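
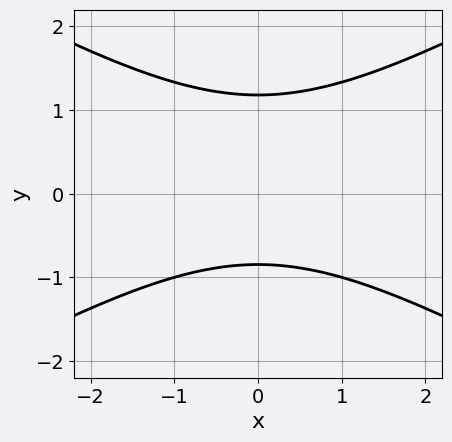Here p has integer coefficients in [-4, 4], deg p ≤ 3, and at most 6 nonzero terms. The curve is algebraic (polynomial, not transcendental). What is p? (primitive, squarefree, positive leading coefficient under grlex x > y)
x^2 - 3*y^2 + y + 3

(a) Degree: no degree-1 curve has this shape, so deg p = 2.
(b) Symmetries: mirror symmetry x ↦ −x ⇒ only even powers of x.
(c) From the axis intercepts and sections: no x-intercept at any integer in the box.
(d) Assembling these constraints gives the stated polynomial.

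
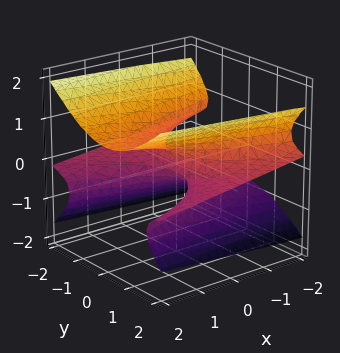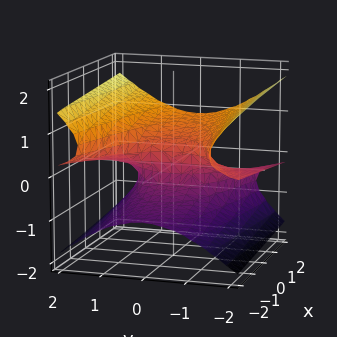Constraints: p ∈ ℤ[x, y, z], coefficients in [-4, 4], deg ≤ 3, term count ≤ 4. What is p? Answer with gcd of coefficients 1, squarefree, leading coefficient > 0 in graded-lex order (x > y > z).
2*y^2*z - 3*z^3 + x

(a) The degree is 3 — a generic line meets the surface in up to 3 points.
(b) From the axis intercepts and sections: it meets the x-axis at x = 0 (among the integer gridlines); every point of the y-axis in the box is on the surface; it meets the z-axis at z = 0 (among the integer gridlines).
(c) Fitting integer coefficients to these (and the overall shape) gives p.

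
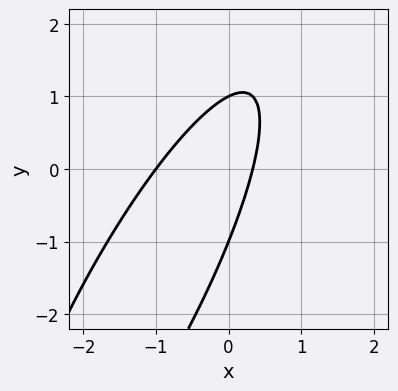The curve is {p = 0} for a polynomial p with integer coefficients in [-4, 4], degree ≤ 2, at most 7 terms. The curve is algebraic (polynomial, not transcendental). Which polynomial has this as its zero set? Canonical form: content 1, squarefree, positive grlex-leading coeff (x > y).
3*x^2 - 3*x*y + y^2 + 2*x - 1

(a) The degree is 2 — the shape is more complex than any degree-1 curve.
(b) From the axis intercepts and sections: among the integer gridlines, it crosses the y-axis at y ∈ {-1, 1}; one x-axis crossing is at x = -1.
(c) These observations pin down the coefficients.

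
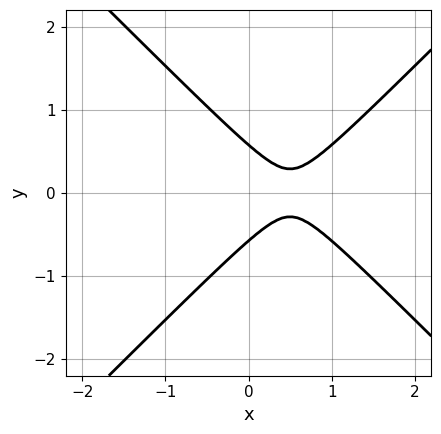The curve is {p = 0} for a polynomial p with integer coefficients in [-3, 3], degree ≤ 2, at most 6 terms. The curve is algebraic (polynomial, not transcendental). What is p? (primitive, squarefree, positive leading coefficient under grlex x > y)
3*x^2 - 3*y^2 - 3*x + 1

Degree: a generic line meets the curve in up to 2 points, so deg p = 2.
Symmetries: the y ↦ −y reflection is a symmetry, so y appears only in even powers.
From the visible intercepts: no x-intercept at any integer in the box.
Together with the visible shape, these determine p as stated.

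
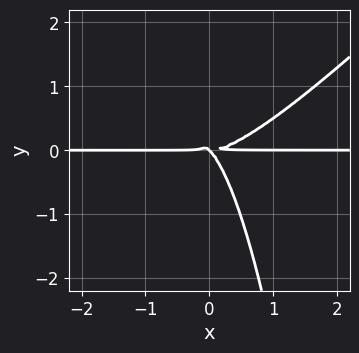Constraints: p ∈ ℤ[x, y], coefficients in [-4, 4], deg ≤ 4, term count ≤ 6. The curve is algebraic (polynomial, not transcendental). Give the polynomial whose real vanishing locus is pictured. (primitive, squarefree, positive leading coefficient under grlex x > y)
3*x^3*y - 3*x^2*y^2 - 2*x*y^2 - 2*y^3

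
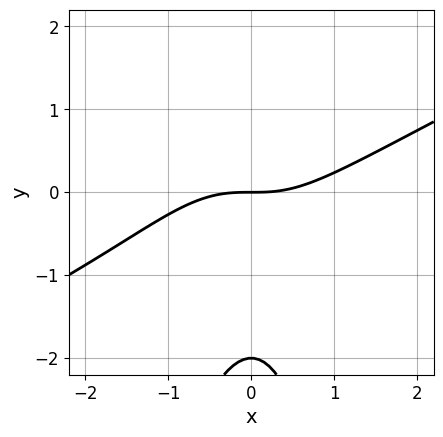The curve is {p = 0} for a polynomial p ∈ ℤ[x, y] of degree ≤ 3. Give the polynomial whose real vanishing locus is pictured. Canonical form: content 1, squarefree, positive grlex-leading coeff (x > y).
The degree is 3 — the shape is more complex than any degree-2 curve.
Observable constraints: it crosses the x-axis at the gridline x = 0; the y-axis gridline crossings are at y ∈ {-2, 0}.
Together with the visible shape, these determine p as stated.

x^3 - 2*x^2*y - y^2 - 2*y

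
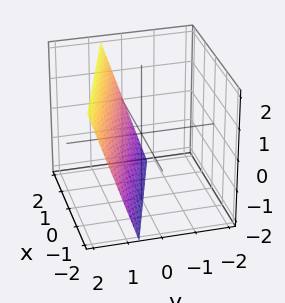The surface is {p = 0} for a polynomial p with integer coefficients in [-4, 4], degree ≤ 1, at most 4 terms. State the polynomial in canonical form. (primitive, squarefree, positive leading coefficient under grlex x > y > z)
x + 3*y - z - 2

First, degree: the surface is flat (a plane), so deg p = 1.
Next, observable constraints: it crosses the x-axis at the gridline x = 2; it meets the z-axis at z = -2 (among the integer gridlines).
Finally, solving for integer coefficients yields p as stated.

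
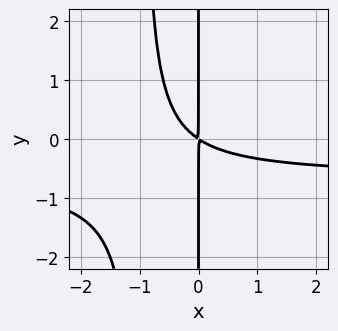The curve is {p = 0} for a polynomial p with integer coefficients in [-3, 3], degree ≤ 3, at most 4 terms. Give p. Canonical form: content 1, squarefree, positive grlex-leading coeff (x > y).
(a) The degree is 3 — the shape is more complex than any degree-2 curve.
(b) Reading off the gridlines: every point of the y-axis in the box is on the curve.
(c) These observations pin down the coefficients.

3*x^2*y + 2*x^2 + 3*x*y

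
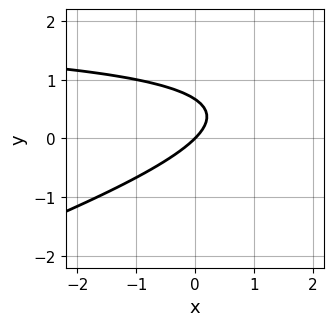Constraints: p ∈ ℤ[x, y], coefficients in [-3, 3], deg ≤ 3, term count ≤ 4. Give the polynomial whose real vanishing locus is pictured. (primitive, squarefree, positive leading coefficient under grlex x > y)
x*y - 3*y^2 - 2*x + 2*y

1. deg p = 2. A generic line meets the curve in up to 2 points.
2. Reading off the gridlines: one y-axis crossing is at y = 0; it crosses the x-axis at the gridline x = 0.
3. Matching integer coefficients to the picture gives p.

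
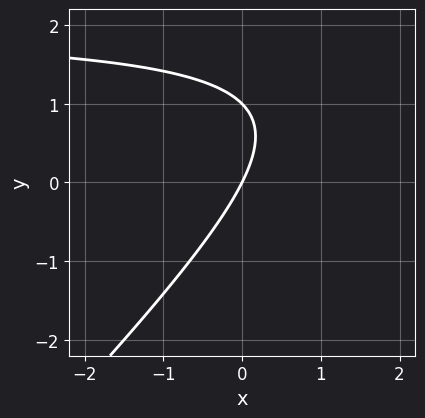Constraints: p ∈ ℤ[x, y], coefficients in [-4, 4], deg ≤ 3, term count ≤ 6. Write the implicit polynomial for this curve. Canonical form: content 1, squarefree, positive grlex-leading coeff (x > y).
x*y - y^2 - 2*x + y

First, degree: the shape is more complex than any degree-1 curve, so deg p = 2.
Next, from the visible intercepts: it crosses the x-axis at the gridline x = 0; the y-axis gridline crossings are at y ∈ {0, 1}.
Finally, these observations pin down the coefficients.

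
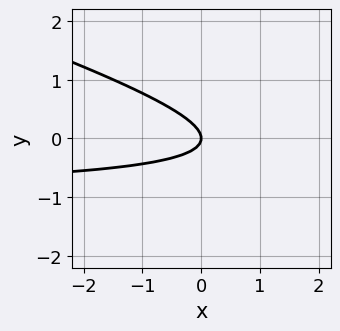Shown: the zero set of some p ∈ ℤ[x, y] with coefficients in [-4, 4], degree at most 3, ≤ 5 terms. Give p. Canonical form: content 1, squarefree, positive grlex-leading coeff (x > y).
First, the degree is 2 — the shape is more complex than any degree-1 curve.
Then, from the axis intercepts and sections: it meets the x-axis at x = 0 (among the integer gridlines); it meets the y-axis at y = 0 (among the integer gridlines).
Finally, putting this together gives p.

x*y + 3*y^2 + x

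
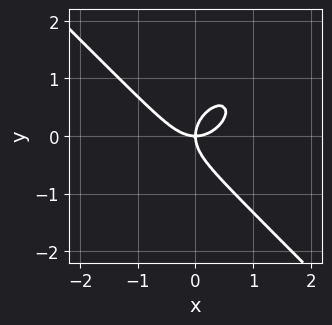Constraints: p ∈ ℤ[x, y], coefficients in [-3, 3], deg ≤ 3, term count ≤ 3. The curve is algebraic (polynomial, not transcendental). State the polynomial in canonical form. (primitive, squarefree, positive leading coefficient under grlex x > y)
x^3 + y^3 - x*y

1. The degree is 3 — no degree-2 curve has this shape.
2. Observable constraints: it crosses the y-axis at the gridline y = 0; it crosses the x-axis at the gridline x = 0.
3. Fitting integer coefficients to these (and the overall shape) gives p.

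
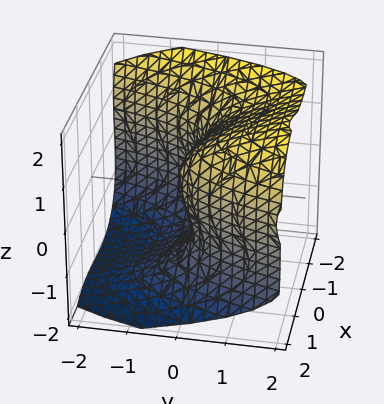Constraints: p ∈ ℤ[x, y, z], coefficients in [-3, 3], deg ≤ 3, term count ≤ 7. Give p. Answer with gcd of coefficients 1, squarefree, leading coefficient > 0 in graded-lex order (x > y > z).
Degree: no degree-2 surface has this shape, so deg p = 3.
Against the integer gridlines: the x-axis gridline crossings are at x ∈ {-1, 0, 1}; it crosses the y-axis at the gridline y = 0; among the integer gridlines, it crosses the z-axis at z ∈ {-1, 0, 1}.
Together with the visible shape, these determine p as stated.

x^3 + z^3 - x - 3*y - z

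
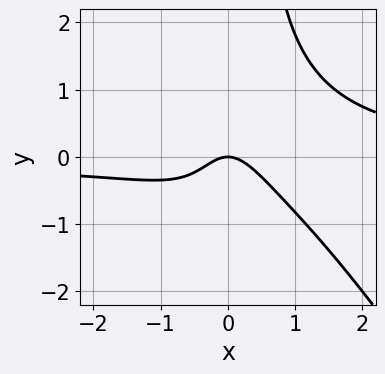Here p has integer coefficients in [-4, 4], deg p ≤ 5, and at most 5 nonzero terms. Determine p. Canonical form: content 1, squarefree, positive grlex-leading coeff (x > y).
First, degree: no degree-3 curve has this shape, so deg p = 4.
Then, reading off the gridlines: it crosses the y-axis at the gridline y = 0; one x-axis crossing is at x = 0.
Finally, the integer polynomial consistent with all of this is the stated p.

3*x^3*y + 2*x^2*y^2 - 3*x^2*y - 3*x^2 - 2*y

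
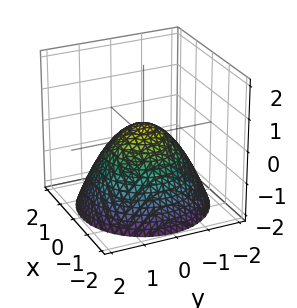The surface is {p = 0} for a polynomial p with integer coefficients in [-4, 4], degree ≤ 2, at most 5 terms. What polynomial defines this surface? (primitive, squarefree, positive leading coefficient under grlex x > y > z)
2*x^2 + 2*y^2 + 3*z - 1

Degree: no degree-1 surface has this shape, so deg p = 2.
Symmetries: every cross-section ⟂ z is a circle, so x, y appear only via x² + y².
Against the integer gridlines: a circular section at z = -2 has radius between 1 and 2.
Putting this together gives p.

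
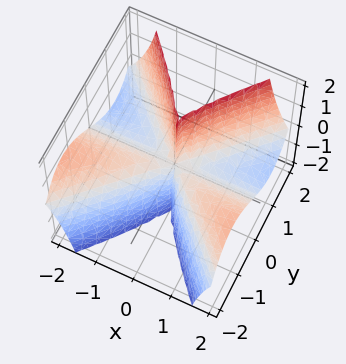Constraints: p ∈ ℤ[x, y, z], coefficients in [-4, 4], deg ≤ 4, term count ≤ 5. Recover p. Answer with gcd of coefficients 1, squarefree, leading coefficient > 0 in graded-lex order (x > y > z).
(a) deg p = 3. The shape is more complex than any degree-2 surface.
(b) Against the integer gridlines: every point of the z-axis in the box is on the surface; it meets the y-axis at y = 0 (among the integer gridlines); the visible x-axis segment lies entirely on the surface.
(c) Together with the visible shape, these determine p as stated.

x^2*y + x^2*z - y^3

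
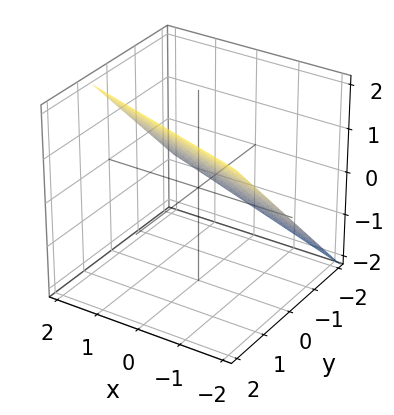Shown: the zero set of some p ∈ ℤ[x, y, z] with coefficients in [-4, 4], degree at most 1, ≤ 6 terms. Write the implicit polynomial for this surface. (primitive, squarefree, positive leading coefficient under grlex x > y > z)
(a) Degree: every cross-section is a straight line — this is a plane, so deg p = 1.
(b) From the visible intercepts: it crosses the x-axis at the gridline x = -2.
(c) Solving for integer coefficients yields p as stated.

x + 3*y - 3*z + 2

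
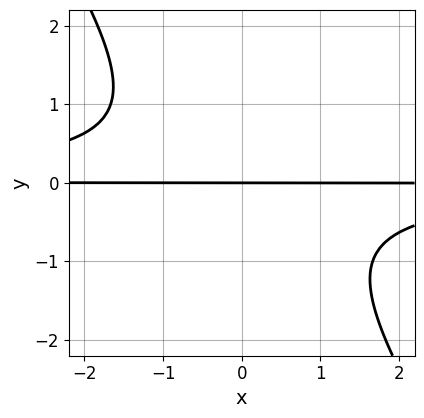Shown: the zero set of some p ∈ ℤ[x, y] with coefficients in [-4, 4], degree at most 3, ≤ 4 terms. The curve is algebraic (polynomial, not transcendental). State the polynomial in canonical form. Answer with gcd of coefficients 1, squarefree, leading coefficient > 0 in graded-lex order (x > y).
3*x*y^2 + 2*y^3 + 3*y

(a) The degree is 3 — a generic line meets the curve in up to 3 points.
(b) Reading off the gridlines: it meets the y-axis at y = 0 (among the integer gridlines); every point of the x-axis in the box is on the curve.
(c) The integer polynomial consistent with all of this is the stated p.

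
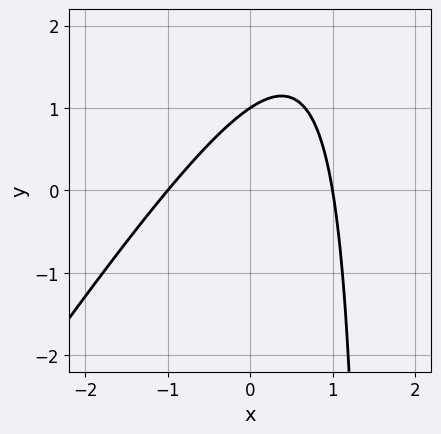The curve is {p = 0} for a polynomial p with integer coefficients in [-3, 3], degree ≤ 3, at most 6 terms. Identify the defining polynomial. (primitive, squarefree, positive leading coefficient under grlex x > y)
First, the degree is 2 — a generic line meets the curve in up to 2 points.
Next, observable constraints: one y-axis crossing is at y = 1; among the integer gridlines, it crosses the x-axis at x ∈ {-1, 1}.
Finally, assembling these constraints gives the stated polynomial.

3*x^2 - 2*x*y + 3*y - 3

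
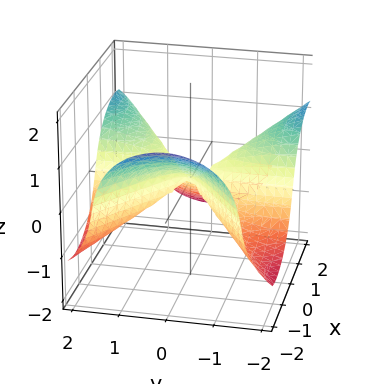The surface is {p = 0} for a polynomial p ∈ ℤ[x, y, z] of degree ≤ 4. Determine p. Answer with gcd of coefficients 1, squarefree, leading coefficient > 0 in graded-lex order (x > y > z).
First, degree: a generic line meets the surface in up to 3 points, so deg p = 3.
Then, from the axis intercepts and sections: it crosses the z-axis at the gridline z = 0; one x-axis crossing is at x = 0.
Finally, matching integer coefficients to the picture gives p.

x^3 - 2*x*y^2 + y^2*z + 3*z^3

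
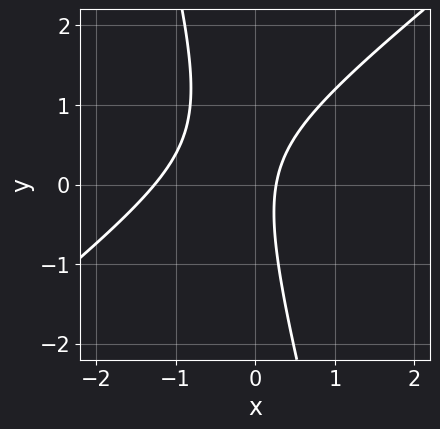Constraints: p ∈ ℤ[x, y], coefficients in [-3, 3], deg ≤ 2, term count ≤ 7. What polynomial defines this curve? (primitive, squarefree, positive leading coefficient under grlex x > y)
1. Degree: the shape is more complex than any degree-1 curve, so deg p = 2.
2. Observable constraints: the curve avoids every integer y-axis point in the box.
3. Putting this together gives p.

3*x^2 - 3*x*y - y^2 + 3*x - 1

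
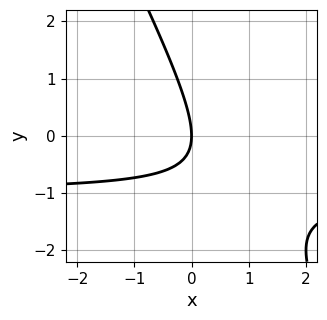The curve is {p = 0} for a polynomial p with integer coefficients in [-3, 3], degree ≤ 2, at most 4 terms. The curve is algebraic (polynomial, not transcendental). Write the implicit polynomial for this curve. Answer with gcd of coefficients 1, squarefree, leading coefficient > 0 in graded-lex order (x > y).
First, deg p = 2. The shape is more complex than any degree-1 curve.
Next, observable constraints: it meets the x-axis at x = 0 (among the integer gridlines); it meets the y-axis at y = 0 (among the integer gridlines).
Finally, assembling these constraints gives the stated polynomial.

2*x*y + y^2 + 2*x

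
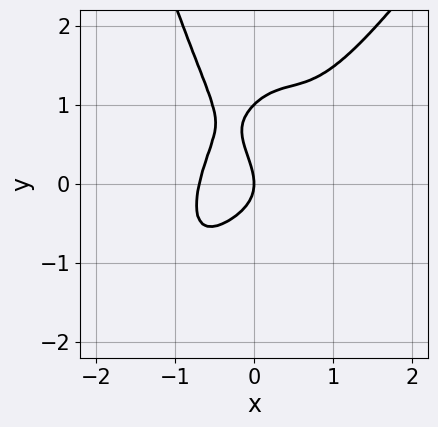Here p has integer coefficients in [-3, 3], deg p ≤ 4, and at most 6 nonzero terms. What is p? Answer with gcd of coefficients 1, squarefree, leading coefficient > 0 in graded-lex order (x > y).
First, deg p = 4.
Next, from the visible intercepts: it crosses the x-axis at the gridline x = 0; among the integer gridlines, it crosses the y-axis at y ∈ {0, 1}.
Finally, the integer polynomial consistent with all of this is the stated p.

3*x^4 - 2*x^3*y - y^3 + y^2 + x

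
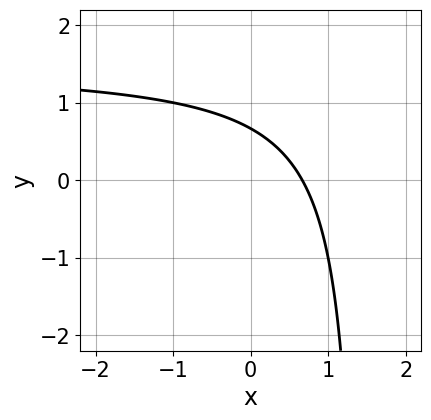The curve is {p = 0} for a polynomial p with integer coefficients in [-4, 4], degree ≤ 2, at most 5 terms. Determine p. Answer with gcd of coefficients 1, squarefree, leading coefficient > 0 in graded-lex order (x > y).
2*x*y - 3*x - 3*y + 2

1. The degree is 2 — no degree-1 curve has this shape.
2. Putting this together gives p.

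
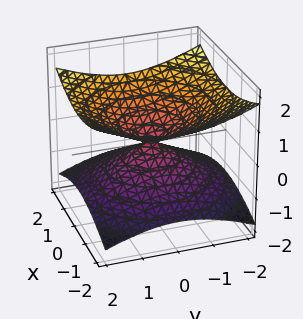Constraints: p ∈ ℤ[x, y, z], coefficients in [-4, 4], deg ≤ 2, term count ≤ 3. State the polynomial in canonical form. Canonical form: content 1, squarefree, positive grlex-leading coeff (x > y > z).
(a) Degree: a double cone through the origin; a quadric, so deg p = 2.
(b) Symmetries: the z-axis is an axis of rotation, so x and y enter only as x² + y²; it's symmetric under z → −z, forcing even powers of z.
(c) From the visible intercepts: it crosses the x-axis at the gridline x = 0; a circular section at z = 1 has radius between 1 and 2.
(d) Assembling these constraints gives the stated polynomial.

x^2 + y^2 - 3*z^2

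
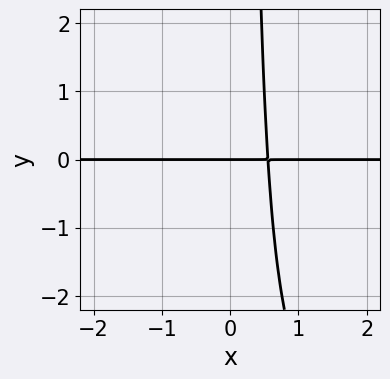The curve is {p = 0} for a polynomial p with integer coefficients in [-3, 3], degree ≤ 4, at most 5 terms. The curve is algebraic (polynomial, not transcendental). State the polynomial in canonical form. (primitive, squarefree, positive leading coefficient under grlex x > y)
1. Degree: the shape is more complex than any degree-3 curve, so deg p = 4.
2. Against the integer gridlines: one y-axis crossing is at y = 0; the visible x-axis segment lies entirely on the curve.
3. These observations pin down the coefficients.

2*x^3*y + x^2*y^2 + 3*x*y - 2*y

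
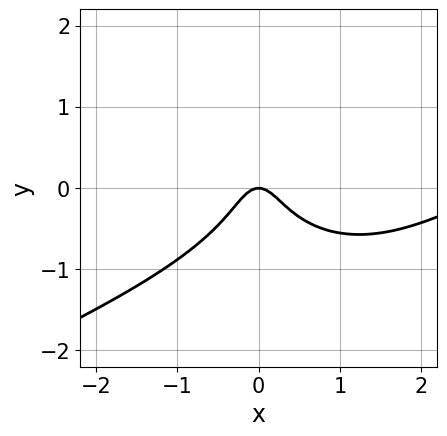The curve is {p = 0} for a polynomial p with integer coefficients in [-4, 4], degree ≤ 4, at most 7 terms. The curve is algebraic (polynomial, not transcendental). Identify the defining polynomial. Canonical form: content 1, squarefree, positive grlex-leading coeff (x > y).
x^3 - 2*x^2*y - 2*y^3 - 3*x^2 - y

The degree is 3 — a generic line meets the curve in up to 3 points.
Observable constraints: it meets the y-axis at y = 0 (among the integer gridlines); it meets the x-axis at x = 0 (among the integer gridlines).
Matching integer coefficients to the picture gives p.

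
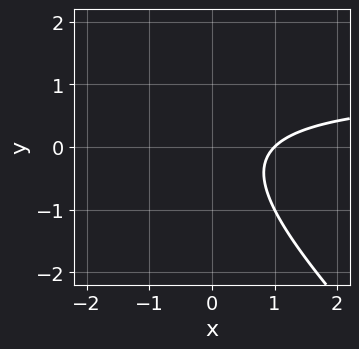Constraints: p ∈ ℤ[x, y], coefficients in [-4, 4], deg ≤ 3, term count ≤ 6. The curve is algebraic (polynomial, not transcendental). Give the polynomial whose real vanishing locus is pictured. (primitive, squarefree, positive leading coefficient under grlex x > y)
1. Degree: the shape is more complex than any degree-1 curve, so deg p = 2.
2. From the visible intercepts: it meets the x-axis at x = 1 (among the integer gridlines); the curve avoids every integer y-axis point in the box.
3. The integer polynomial consistent with all of this is the stated p.

x*y + y^2 - x + 1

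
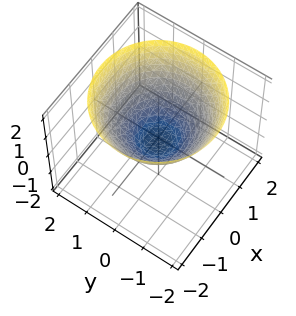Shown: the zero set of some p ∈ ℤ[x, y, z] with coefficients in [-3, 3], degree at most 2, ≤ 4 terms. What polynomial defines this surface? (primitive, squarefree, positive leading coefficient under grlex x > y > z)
2*x^2 + 2*y^2 - 3*z - 1

The degree is 2 — the shape is more complex than any degree-1 surface.
Symmetries: the surface is invariant under rotation about z: p = q(x² + y², z).
Checking where it meets the axes: a circular section at z = 1 has radius between 1 and 2.
Fitting integer coefficients to these (and the overall shape) gives p.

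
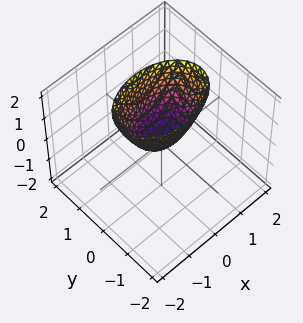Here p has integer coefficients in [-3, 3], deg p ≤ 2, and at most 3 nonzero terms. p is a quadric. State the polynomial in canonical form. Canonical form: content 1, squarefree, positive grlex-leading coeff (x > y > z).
x^2 + 2*y^2 - z

1. Degree: a single bowl opening along one axis; a quadric, so deg p = 2.
2. Symmetries: it's symmetric under y → −y, forcing even powers of y; it's symmetric under x → −x, forcing even powers of x.
3. Checking where it meets the axes: one x-axis crossing is at x = 0; it meets the z-axis at z = 0 (among the integer gridlines); one y-axis crossing is at y = 0.
4. Assembling these constraints gives the stated polynomial.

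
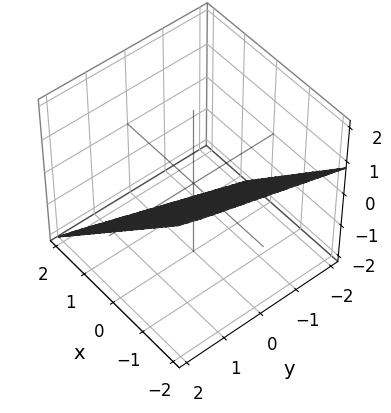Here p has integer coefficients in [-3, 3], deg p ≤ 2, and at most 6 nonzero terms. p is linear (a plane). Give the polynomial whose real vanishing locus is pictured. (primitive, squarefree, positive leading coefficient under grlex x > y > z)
First, deg p = 1. Every cross-section is a straight line — this is a plane.
Then, from the visible intercepts: it crosses the y-axis at the gridline y = 2.
Finally, putting this together gives p.

3*x - y + 3*z + 2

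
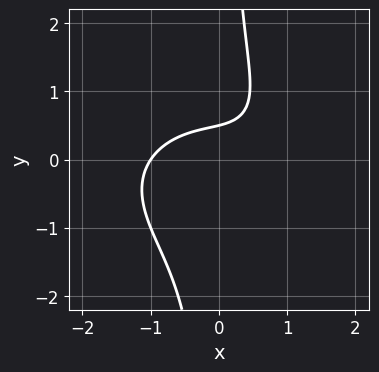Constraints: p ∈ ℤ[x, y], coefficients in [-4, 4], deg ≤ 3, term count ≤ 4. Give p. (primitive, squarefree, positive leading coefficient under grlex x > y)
x^3 + 2*x*y^2 - 2*y + 1

deg p = 3. No degree-2 curve has this shape.
From the visible intercepts: one x-axis crossing is at x = -1.
Together with the visible shape, these determine p as stated.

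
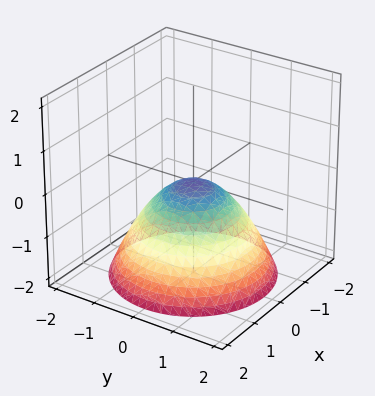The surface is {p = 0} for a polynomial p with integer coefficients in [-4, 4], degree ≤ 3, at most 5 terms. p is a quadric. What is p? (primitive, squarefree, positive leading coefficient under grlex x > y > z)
2*x^2 + 2*y^2 + 3*z

First, degree: a single bowl opening along one axis; a quadric, so deg p = 2.
Next, symmetries: rotational symmetry about the z-axis ⇒ p depends on x, y only through x² + y².
Then, from the axis intercepts and sections: it crosses the y-axis at the gridline y = 0; a circular section at z = -1 has radius between 1 and 2; it meets the x-axis at x = 0 (among the integer gridlines); it meets the z-axis at z = 0 (among the integer gridlines).
Finally, together with the visible shape, these determine p as stated.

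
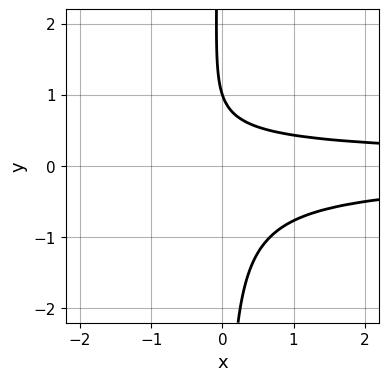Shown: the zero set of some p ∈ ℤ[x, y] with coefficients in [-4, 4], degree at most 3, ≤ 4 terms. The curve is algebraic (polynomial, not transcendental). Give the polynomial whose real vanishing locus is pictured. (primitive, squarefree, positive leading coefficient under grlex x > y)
(a) The degree is 3 — no degree-2 curve has this shape.
(b) From the axis intercepts and sections: one y-axis crossing is at y = 1; the curve avoids every integer x-axis point in the box.
(c) Putting this together gives p.

3*x*y^2 + y - 1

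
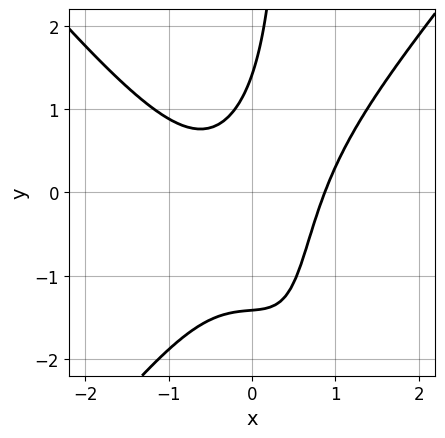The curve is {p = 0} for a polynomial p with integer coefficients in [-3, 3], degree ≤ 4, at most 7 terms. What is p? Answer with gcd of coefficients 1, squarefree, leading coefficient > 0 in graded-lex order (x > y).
3*x^3 - 2*x*y^2 - 3*x*y + y^2 - 2

The degree is 3 — the shape is more complex than any degree-2 curve.
Solving for integer coefficients yields p as stated.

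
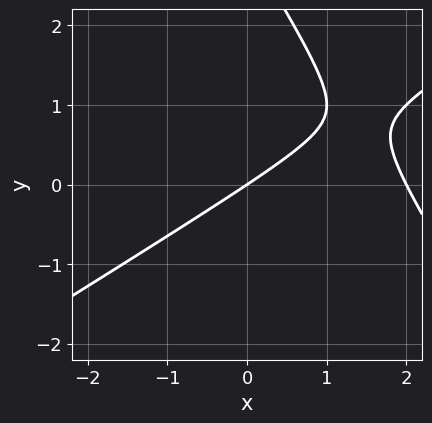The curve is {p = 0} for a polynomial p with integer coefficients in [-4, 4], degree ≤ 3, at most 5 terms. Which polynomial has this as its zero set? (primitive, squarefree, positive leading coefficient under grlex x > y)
x^2 - x*y - y^2 - 2*x + 3*y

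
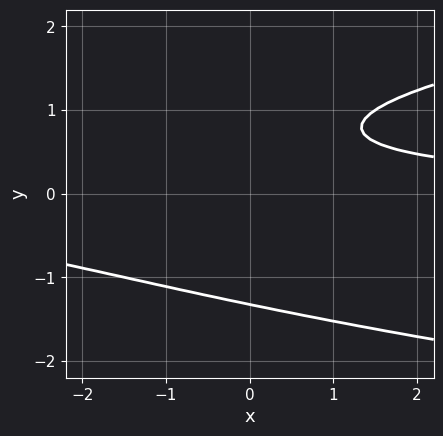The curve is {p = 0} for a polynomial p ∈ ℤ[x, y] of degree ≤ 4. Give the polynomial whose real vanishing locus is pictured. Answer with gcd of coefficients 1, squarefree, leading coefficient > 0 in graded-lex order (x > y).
Degree: a generic line meets the curve in up to 3 points, so deg p = 3.
Checking where it meets the axes: no x-intercept at any integer in the box.
The integer polynomial consistent with all of this is the stated p.

3*y^3 - 2*x*y - 3*y + 3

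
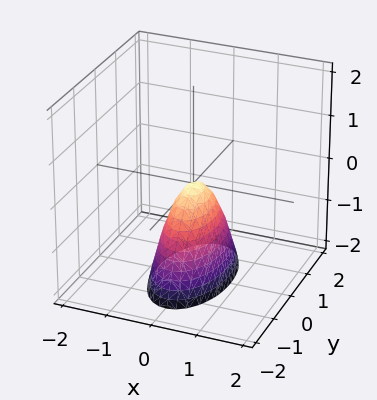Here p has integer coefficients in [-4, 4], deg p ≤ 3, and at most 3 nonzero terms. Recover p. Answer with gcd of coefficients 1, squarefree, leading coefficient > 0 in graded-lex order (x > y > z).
(a) The degree is 2 — a paraboloid; a quadric.
(b) Symmetries: it's symmetric under x → −x, forcing even powers of x; it's symmetric under y → −y, forcing even powers of y.
(c) From the axis intercepts and sections: one z-axis crossing is at z = 0; it crosses the x-axis at the gridline x = 0.
(d) Solving for integer coefficients yields p as stated.

3*x^2 + y^2 + z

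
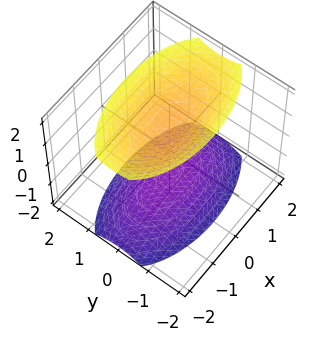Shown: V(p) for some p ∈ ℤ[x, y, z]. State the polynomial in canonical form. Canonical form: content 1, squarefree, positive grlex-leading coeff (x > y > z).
x^2 + 3*y^2 - 2*z^2 + 3

First, there are 2 components.
Then, deg p = 2.
Then, symmetries: it's symmetric under z → −z, forcing even powers of z; mirror symmetry x ↦ −x ⇒ only even powers of x; the y ↦ −y reflection is a symmetry, so y appears only in even powers.
Next, from the axis intercepts and sections: the surface avoids every integer x-axis point in the box; it misses every integer gridline on the y-axis.
Finally, putting this together gives p.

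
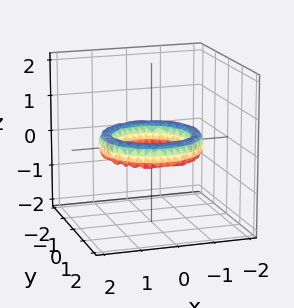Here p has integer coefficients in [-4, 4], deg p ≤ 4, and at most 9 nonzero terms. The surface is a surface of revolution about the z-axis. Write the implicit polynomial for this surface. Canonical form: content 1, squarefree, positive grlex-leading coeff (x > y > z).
x^4 + 2*x^2*y^2 + y^4 - 3*x^2 - 3*y^2 + 2*z^2 + 2

1. Degree: no degree-3 surface has this shape, so deg p = 4.
2. By symmetry, the surface is invariant under rotation about z: p = q(x² + y², z).
3. Checking where it meets the axes: a circular section at z = 0 has radius exactly 1; the x-axis gridline crossings are at x ∈ {-1, 1}; among the integer gridlines, it crosses the y-axis at y ∈ {-1, 1}.
4. Together with the visible shape, these determine p as stated.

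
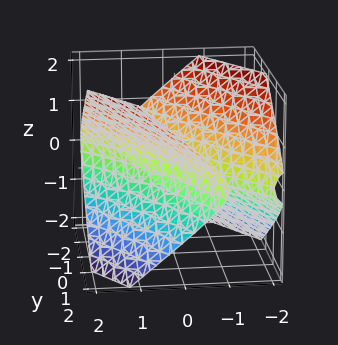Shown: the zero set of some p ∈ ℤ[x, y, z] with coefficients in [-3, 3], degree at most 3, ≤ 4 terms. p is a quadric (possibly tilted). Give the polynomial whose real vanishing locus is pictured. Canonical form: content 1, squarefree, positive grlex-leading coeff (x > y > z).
Degree: no degree-1 surface has this shape, so deg p = 2.
Observable constraints: it meets the z-axis at z = 0 (among the integer gridlines); it crosses the y-axis at the gridline y = 0; it crosses the x-axis at the gridline x = 0.
These observations pin down the coefficients.

2*x^2 + 3*x*y + y^2 - 3*z^2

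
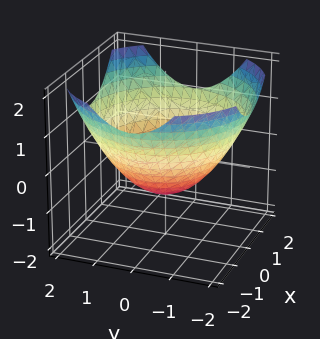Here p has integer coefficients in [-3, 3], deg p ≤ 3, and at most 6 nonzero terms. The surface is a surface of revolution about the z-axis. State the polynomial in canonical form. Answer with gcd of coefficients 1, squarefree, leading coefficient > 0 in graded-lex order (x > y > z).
x^2 + y^2 - 2*z - 2

(a) deg p = 2. A generic line meets the surface in up to 2 points.
(b) Symmetries: rotational symmetry about the z-axis ⇒ p depends on x, y only through x² + y².
(c) From the visible intercepts: it meets the z-axis at z = -1 (among the integer gridlines); a circular section at z = 0 has radius between 1 and 2.
(d) Matching integer coefficients to the picture gives p.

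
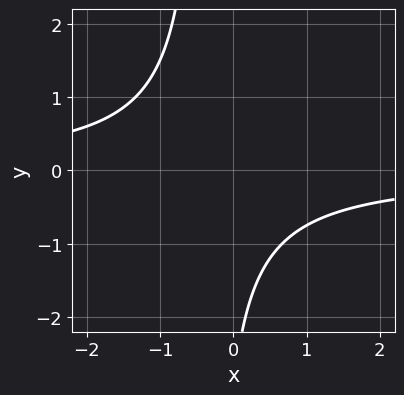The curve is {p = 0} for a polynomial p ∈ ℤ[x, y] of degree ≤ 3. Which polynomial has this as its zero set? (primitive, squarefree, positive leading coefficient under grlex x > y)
First, degree: the shape is more complex than any degree-1 curve, so deg p = 2.
Then, observable constraints: no x-intercept at any integer in the box; the curve avoids every integer y-axis point in the box.
Finally, solving for integer coefficients yields p as stated.

3*x*y + y + 3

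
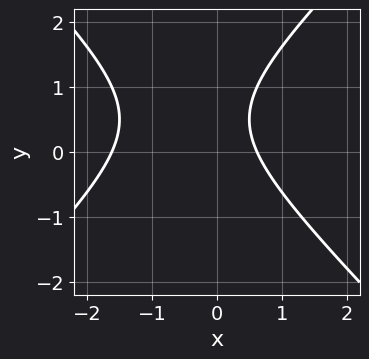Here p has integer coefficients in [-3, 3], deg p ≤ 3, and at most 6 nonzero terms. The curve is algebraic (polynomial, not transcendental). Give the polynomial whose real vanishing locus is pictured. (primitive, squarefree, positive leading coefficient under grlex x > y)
x^2 - y^2 + x + y - 1

First, deg p = 2. A generic line meets the curve in up to 2 points.
Next, reading off the gridlines: no y-intercept at any integer in the box.
Finally, together with the visible shape, these determine p as stated.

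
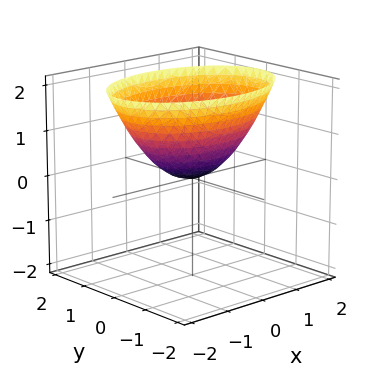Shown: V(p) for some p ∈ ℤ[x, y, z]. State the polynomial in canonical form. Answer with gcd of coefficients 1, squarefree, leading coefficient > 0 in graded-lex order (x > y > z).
x^2 + 2*y^2 - 2*z

(a) deg p = 2. A paraboloid; a quadric.
(b) Symmetries: mirror symmetry y ↦ −y ⇒ only even powers of y; the x ↦ −x reflection is a symmetry, so x appears only in even powers.
(c) From the axis intercepts and sections: one y-axis crossing is at y = 0; it crosses the z-axis at the gridline z = 0; it meets the x-axis at x = 0 (among the integer gridlines).
(d) Matching integer coefficients to the picture gives p.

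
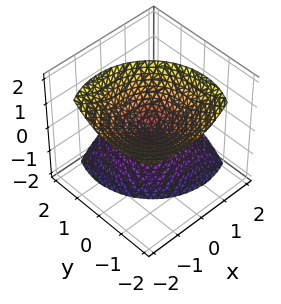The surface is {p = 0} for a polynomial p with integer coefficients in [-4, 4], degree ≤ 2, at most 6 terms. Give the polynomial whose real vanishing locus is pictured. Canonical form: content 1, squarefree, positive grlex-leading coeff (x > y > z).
3*x^2 + 3*x*z + 3*y^2 + 3*y*z - 2*z^2

1. I count 2 distinct pieces. Treating them together as one polynomial.
2. Degree: no degree-1 surface has this shape, so deg p = 2.
3. Observable constraints: it crosses the z-axis at the gridline z = 0; it meets the y-axis at y = 0 (among the integer gridlines); it meets the x-axis at x = 0 (among the integer gridlines).
4. Putting this together gives p.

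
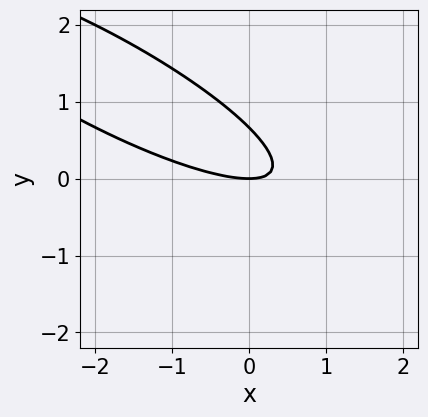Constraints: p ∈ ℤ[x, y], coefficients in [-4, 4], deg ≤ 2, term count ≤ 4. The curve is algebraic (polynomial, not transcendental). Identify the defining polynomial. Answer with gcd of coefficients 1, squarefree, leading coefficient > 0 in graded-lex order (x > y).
deg p = 2. A generic line meets the curve in up to 2 points.
From the axis intercepts and sections: it meets the y-axis at y = 0 (among the integer gridlines); it crosses the x-axis at the gridline x = 0.
Together with the visible shape, these determine p as stated.

x^2 + 3*x*y + 3*y^2 - 2*y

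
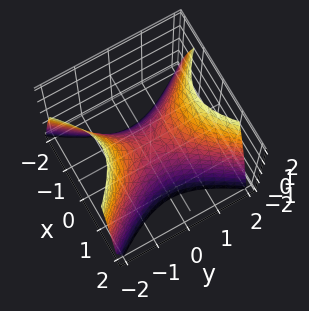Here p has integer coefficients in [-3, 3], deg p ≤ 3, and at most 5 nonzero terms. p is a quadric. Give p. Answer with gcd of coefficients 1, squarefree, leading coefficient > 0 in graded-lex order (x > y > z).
deg p = 2. A saddle surface; a quadric.
Symmetries: mirror symmetry y ↦ −y ⇒ only even powers of y; it's symmetric under x → −x, forcing even powers of x.
Observable constraints: it crosses the x-axis at the gridline x = 0; one y-axis crossing is at y = 0.
Matching integer coefficients to the picture gives p.

3*x^2 - 2*y^2 + 2*z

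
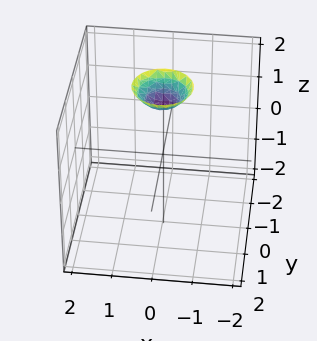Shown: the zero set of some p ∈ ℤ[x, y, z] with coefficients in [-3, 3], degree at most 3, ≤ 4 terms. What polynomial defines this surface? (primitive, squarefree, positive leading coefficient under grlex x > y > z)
2*x^2 + 2*y^2 - 2*z + 3

First, degree: the shape is more complex than any degree-1 surface, so deg p = 2.
Next, symmetries: rotational symmetry about the z-axis ⇒ p depends on x, y only through x² + y².
Then, checking where it meets the axes: a circular section at z = 2 has radius between 0 and 1; it misses every integer gridline on the x-axis.
Finally, putting this together gives p.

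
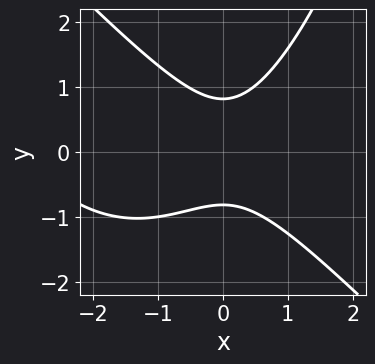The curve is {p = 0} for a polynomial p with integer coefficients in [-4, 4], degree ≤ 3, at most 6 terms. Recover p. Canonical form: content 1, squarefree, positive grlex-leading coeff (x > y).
x^3 + x^2*y + 3*x^2 - 3*y^2 + 2

1. Degree: no degree-2 curve has this shape, so deg p = 3.
2. Reading off the gridlines: no x-intercept at any integer in the box.
3. Matching integer coefficients to the picture gives p.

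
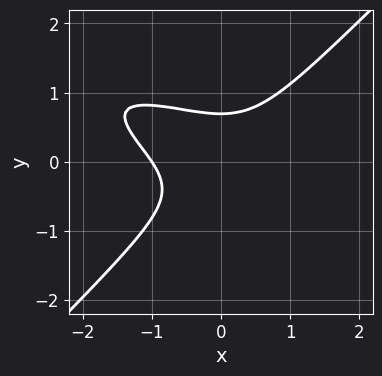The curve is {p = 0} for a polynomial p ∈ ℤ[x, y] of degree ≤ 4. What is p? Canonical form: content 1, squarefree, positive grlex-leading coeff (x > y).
1. deg p = 3. The shape is more complex than any degree-2 curve.
2. From the visible intercepts: it meets the x-axis at x = -1 (among the integer gridlines).
3. Together with the visible shape, these determine p as stated.

x^3 + 2*x^2*y - 3*y^3 + 1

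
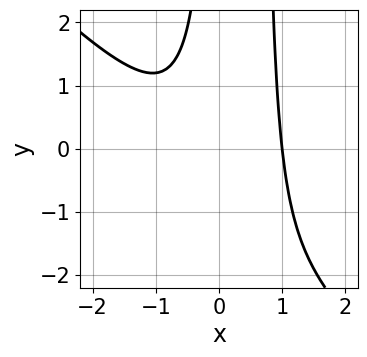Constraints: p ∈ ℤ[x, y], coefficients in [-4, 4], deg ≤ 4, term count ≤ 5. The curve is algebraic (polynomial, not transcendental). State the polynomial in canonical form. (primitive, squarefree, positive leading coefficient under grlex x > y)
1. The degree is 3 — the shape is more complex than any degree-2 curve.
2. Against the integer gridlines: the curve avoids every integer y-axis point in the box; one x-axis crossing is at x = 1.
3. Assembling these constraints gives the stated polynomial.

3*x^3 + 3*x^2*y - 2*x*y - 3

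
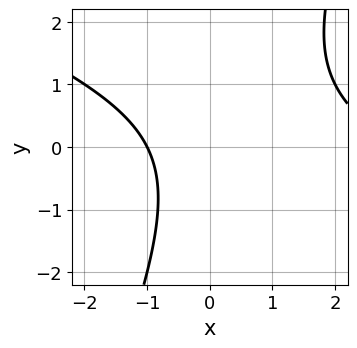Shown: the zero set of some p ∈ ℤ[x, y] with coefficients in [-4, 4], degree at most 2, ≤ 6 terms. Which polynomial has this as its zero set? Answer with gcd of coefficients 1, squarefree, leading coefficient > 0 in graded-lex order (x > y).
x^2 + 2*x*y - y^2 - 2*x - 3

1. The degree is 2 — a generic line meets the curve in up to 2 points.
2. Observable constraints: it meets the x-axis at x = -1 (among the integer gridlines); no y-intercept at any integer in the box.
3. These observations pin down the coefficients.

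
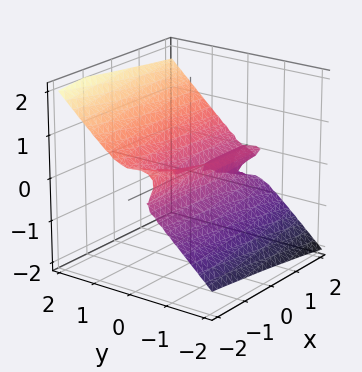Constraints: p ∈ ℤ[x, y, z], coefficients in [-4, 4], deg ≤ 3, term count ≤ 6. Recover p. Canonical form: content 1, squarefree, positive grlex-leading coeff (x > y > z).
x*z^2 - 2*y^3 + 3*z^3 - y^2

(a) deg p = 3. The shape is more complex than any degree-2 surface.
(b) Against the integer gridlines: it crosses the y-axis at the gridline y = 0; one z-axis crossing is at z = 0; the visible x-axis segment lies entirely on the surface.
(c) The integer polynomial consistent with all of this is the stated p.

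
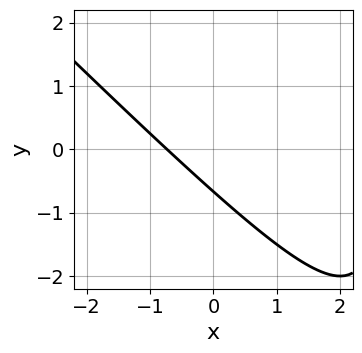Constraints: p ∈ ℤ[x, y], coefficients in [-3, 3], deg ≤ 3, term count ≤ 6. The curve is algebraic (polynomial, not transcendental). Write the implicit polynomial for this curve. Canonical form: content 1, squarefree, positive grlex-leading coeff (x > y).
x^2 + x*y - 2*x - 3*y - 2

First, degree: the shape is more complex than any degree-1 curve, so deg p = 2.
Finally, putting this together gives p.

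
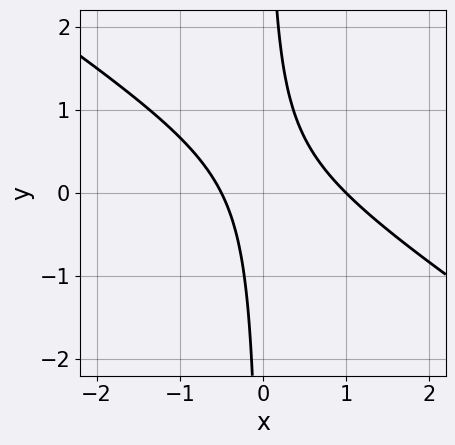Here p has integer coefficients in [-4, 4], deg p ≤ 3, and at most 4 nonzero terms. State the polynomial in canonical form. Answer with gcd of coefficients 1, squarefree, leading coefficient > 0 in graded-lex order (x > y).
1. deg p = 2. The shape is more complex than any degree-1 curve.
2. Reading off the gridlines: it crosses the x-axis at the gridline x = 1; it misses every integer gridline on the y-axis.
3. Fitting integer coefficients to these (and the overall shape) gives p.

2*x^2 + 3*x*y - x - 1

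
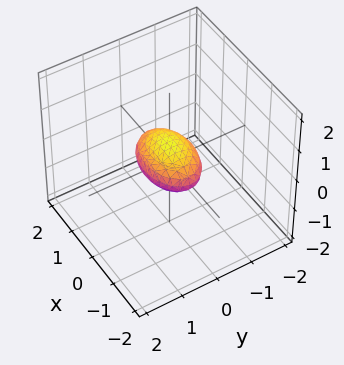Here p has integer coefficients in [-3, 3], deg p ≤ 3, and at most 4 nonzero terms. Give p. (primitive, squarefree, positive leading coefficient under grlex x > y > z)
x^2 + 2*y^2 + 3*z^2 - 1

Degree: a closed, bounded, convex surface; a quadric, so deg p = 2.
Symmetries: it's symmetric under x → −x, forcing even powers of x; mirror symmetry y ↦ −y ⇒ only even powers of y; it's symmetric under z → −z, forcing even powers of z.
From the axis intercepts and sections: among the integer gridlines, it crosses the x-axis at x ∈ {-1, 1}.
Fitting integer coefficients to these (and the overall shape) gives p.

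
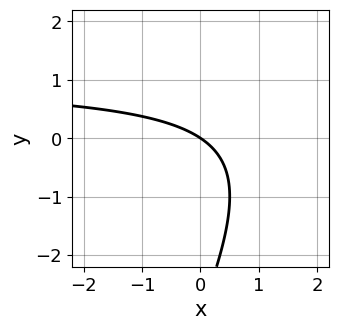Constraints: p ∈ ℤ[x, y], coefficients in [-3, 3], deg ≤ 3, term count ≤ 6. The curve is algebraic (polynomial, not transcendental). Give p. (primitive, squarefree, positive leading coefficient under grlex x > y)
Degree: the shape is more complex than any degree-1 curve, so deg p = 2.
From the visible intercepts: it meets the x-axis at x = 0 (among the integer gridlines); one y-axis crossing is at y = 0.
The integer polynomial consistent with all of this is the stated p.

2*x*y - y^2 - 2*x - 3*y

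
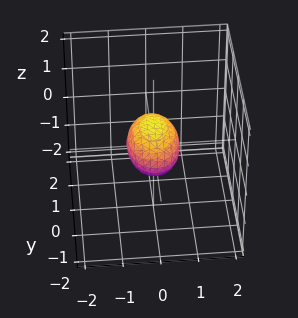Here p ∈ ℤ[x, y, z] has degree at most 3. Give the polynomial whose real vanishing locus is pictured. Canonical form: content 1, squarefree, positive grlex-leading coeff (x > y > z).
2*x^2 + y^2 + 2*z^2 - 1

1. The degree is 2 — bounded and convex; a quadric.
2. Symmetries: mirror symmetry x ↦ −x ⇒ only even powers of x; it's symmetric under z → −z, forcing even powers of z; it's symmetric under y → −y, forcing even powers of y.
3. From the axis intercepts and sections: the y-axis gridline crossings are at y ∈ {-1, 1}.
4. Assembling these constraints gives the stated polynomial.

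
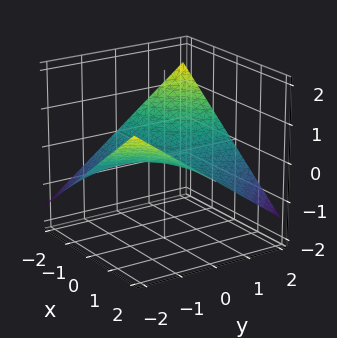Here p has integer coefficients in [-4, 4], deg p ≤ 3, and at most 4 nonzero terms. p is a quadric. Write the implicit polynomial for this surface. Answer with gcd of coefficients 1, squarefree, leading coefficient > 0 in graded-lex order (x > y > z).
(a) deg p = 2.
(b) From the visible intercepts: it crosses the z-axis at the gridline z = 0; every point of the y-axis in the box is on the surface; every point of the x-axis in the box is on the surface.
(c) Together with the visible shape, these determine p as stated.

x*y + 3*z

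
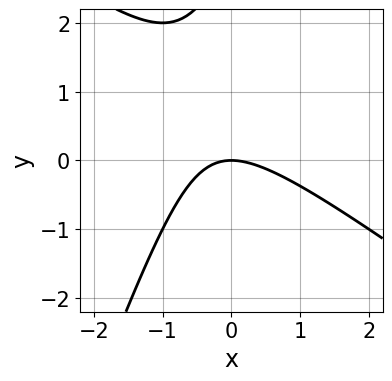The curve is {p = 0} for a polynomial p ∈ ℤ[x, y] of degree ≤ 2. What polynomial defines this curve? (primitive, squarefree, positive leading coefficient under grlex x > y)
The degree is 2 — the shape is more complex than any degree-1 curve.
Against the integer gridlines: one y-axis crossing is at y = 0; it crosses the x-axis at the gridline x = 0.
Matching integer coefficients to the picture gives p.

2*x^2 + 2*x*y - y^2 + 3*y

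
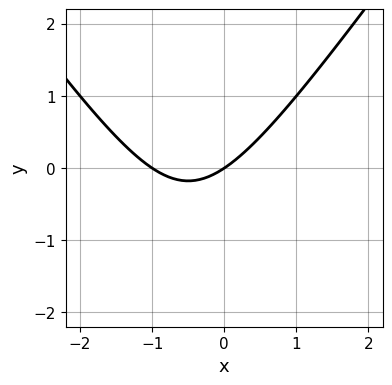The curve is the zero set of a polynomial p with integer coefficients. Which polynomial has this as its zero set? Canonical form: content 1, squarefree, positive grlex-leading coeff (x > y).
2*x^2 - y^2 + 2*x - 3*y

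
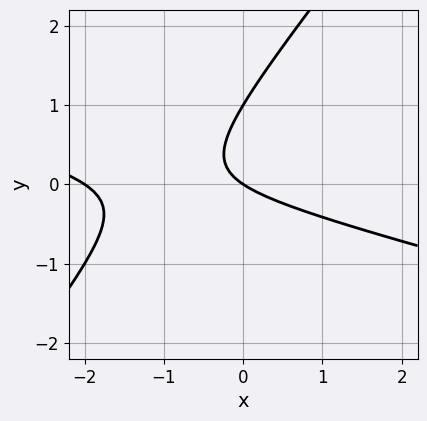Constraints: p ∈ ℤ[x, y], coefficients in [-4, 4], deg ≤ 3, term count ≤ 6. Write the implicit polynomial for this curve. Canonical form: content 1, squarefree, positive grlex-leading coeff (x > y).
x^2 + 3*x*y - 3*y^2 + 2*x + 3*y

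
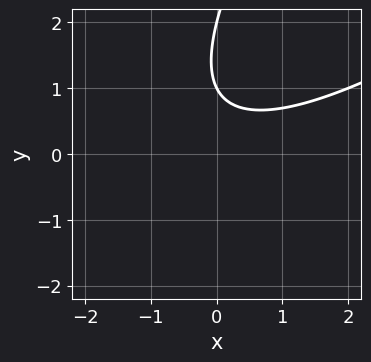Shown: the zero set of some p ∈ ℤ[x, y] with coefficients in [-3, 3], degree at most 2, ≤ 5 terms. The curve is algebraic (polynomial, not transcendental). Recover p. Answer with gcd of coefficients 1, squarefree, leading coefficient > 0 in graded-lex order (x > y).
x^2 - 2*x*y + y^2 - 3*y + 2

First, deg p = 2.
Next, reading off the gridlines: it misses every integer gridline on the x-axis; the y-axis gridline crossings are at y ∈ {1, 2}.
Finally, fitting integer coefficients to these (and the overall shape) gives p.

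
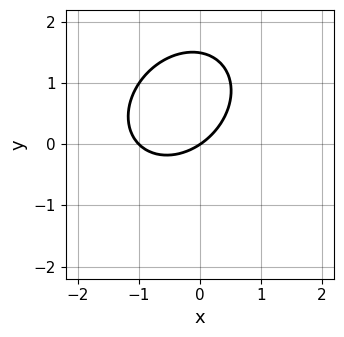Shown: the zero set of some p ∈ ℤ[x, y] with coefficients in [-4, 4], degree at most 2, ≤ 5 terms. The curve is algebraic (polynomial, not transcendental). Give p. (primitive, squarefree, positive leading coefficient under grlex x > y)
1. The degree is 2 — the shape is more complex than any degree-1 curve.
2. Reading off the gridlines: the x-axis gridline crossings are at x ∈ {-1, 0}; it meets the y-axis at y = 0 (among the integer gridlines).
3. Assembling these constraints gives the stated polynomial.

2*x^2 - x*y + 2*y^2 + 2*x - 3*y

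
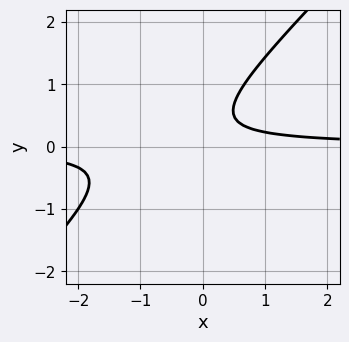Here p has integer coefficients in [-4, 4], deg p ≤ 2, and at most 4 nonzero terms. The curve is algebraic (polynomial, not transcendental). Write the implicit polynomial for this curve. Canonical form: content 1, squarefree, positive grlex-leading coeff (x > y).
deg p = 2. A generic line meets the curve in up to 2 points.
Against the integer gridlines: the curve avoids every integer x-axis point in the box; the curve avoids every integer y-axis point in the box.
The integer polynomial consistent with all of this is the stated p.

3*x*y - 3*y^2 + 2*y - 1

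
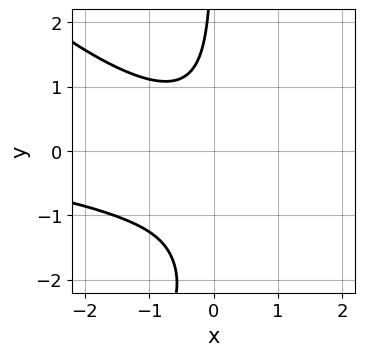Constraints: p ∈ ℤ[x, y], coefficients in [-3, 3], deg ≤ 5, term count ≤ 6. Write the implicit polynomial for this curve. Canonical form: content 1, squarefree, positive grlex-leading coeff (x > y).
The degree is 4 — a generic line meets the curve in up to 4 points.
Reading off the gridlines: the curve avoids every integer x-axis point in the box; it misses every integer gridline on the y-axis.
Matching integer coefficients to the picture gives p.

x^3*y - x*y^3 - 3*x*y^2 - 2*x^2 - 2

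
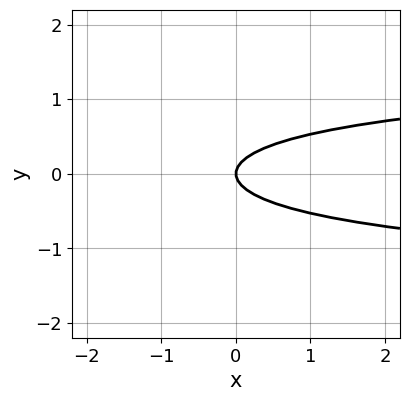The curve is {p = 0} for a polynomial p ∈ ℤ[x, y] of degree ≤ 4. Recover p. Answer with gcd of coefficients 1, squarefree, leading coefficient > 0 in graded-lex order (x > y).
First, the degree is 4 — no degree-3 curve has this shape.
Then, symmetries: it's symmetric under y → −y, forcing even powers of y.
Then, from the axis intercepts and sections: it meets the x-axis at x = 0 (among the integer gridlines); it crosses the y-axis at the gridline y = 0.
Finally, these observations pin down the coefficients.

2*y^4 + 3*y^2 - x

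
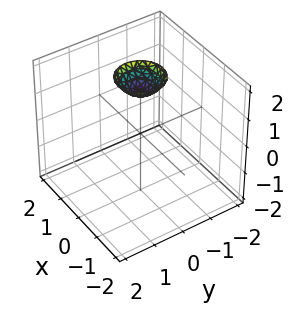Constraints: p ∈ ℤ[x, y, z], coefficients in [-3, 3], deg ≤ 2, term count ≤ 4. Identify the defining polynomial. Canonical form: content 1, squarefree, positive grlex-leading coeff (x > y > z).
2*x^2 + 2*y^2 - 2*z + 3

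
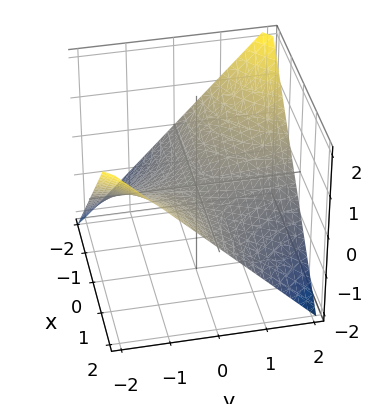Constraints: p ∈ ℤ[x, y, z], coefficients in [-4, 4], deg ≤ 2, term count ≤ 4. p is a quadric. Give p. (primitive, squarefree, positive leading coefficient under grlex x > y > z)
x*y + 2*z

deg p = 2. A saddle surface; a quadric.
Against the integer gridlines: every point of the y-axis in the box is on the surface; every point of the x-axis in the box is on the surface; it meets the z-axis at z = 0 (among the integer gridlines).
Assembling these constraints gives the stated polynomial.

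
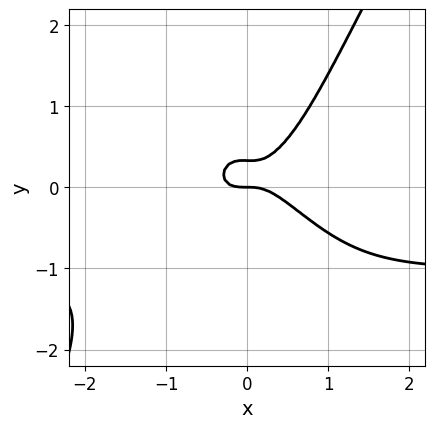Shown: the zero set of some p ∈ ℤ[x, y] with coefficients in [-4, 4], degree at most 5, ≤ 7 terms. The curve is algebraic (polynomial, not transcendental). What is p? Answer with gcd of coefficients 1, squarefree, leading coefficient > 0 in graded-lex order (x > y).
The degree is 4 — no degree-3 curve has this shape.
From the visible intercepts: it crosses the y-axis at the gridline y = 0; it crosses the x-axis at the gridline x = 0.
Putting this together gives p.

3*x^3*y - x*y^3 + 3*x^3 - 3*y^2 + y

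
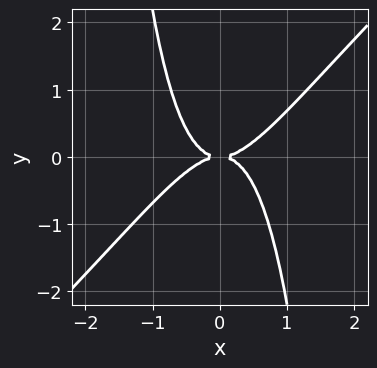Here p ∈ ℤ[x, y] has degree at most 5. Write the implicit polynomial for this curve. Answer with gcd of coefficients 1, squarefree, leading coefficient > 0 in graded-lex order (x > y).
3*x^4 - 3*x^3*y - 2*y^2

deg p = 4.
Reading off the gridlines: it meets the x-axis at x = 0 (among the integer gridlines); one y-axis crossing is at y = 0.
Matching integer coefficients to the picture gives p.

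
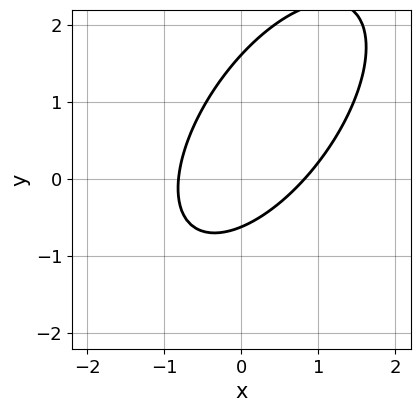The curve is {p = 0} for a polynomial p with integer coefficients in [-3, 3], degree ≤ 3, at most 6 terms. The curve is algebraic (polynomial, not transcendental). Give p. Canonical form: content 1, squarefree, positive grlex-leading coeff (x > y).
(a) Degree: a generic line meets the curve in up to 2 points, so deg p = 2.
(b) Solving for integer coefficients yields p as stated.

3*x^2 - 3*x*y + 2*y^2 - 2*y - 2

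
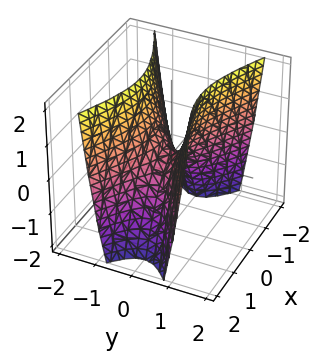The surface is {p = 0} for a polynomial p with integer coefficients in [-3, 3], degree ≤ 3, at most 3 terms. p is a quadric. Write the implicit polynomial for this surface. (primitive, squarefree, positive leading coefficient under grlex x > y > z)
The degree is 2 — a saddle surface; a quadric.
Symmetries: the y ↦ −y reflection is a symmetry, so y appears only in even powers; the x ↦ −x reflection is a symmetry, so x appears only in even powers.
From the axis intercepts and sections: it meets the z-axis at z = 0 (among the integer gridlines); it meets the x-axis at x = 0 (among the integer gridlines); it meets the y-axis at y = 0 (among the integer gridlines).
Fitting integer coefficients to these (and the overall shape) gives p.

x^2 - 3*y^2 + z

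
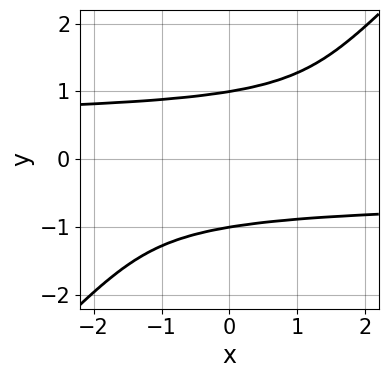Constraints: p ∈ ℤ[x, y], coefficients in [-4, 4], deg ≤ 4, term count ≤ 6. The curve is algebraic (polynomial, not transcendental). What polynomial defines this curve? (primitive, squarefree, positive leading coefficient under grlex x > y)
3*x*y^3 - 3*y^4 - x*y + 3

First, degree: the shape is more complex than any degree-3 curve, so deg p = 4.
Next, observable constraints: it misses every integer gridline on the x-axis; the y-axis gridline crossings are at y ∈ {-1, 1}.
Finally, putting this together gives p.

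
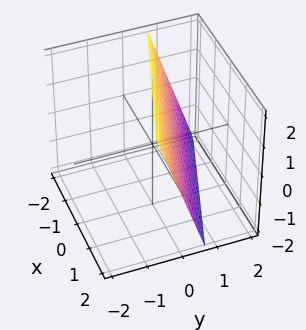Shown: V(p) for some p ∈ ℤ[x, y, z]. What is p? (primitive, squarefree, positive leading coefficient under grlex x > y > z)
x + 3*y + z - 2

1. The degree is 1 — every cross-section is a straight line — this is a plane.
2. Observable constraints: it crosses the z-axis at the gridline z = 2; one x-axis crossing is at x = 2.
3. Solving for integer coefficients yields p as stated.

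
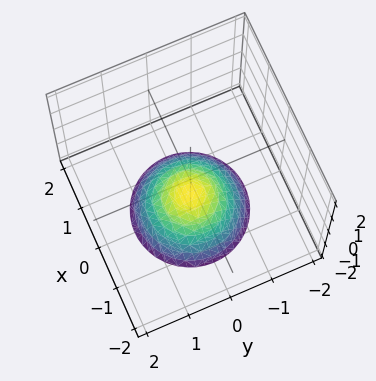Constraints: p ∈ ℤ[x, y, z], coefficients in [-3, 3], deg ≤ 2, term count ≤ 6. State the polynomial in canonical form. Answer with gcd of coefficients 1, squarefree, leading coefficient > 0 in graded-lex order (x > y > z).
1. The degree is 2 — a generic line meets the surface in up to 2 points.
2. Symmetries: every cross-section ⟂ z is a circle, so x, y appear only via x² + y².
3. Observable constraints: the surface avoids every integer y-axis point in the box; a circular section at z = -2 has radius between 1 and 2; it meets the z-axis at z = -1 (among the integer gridlines); it misses every integer gridline on the x-axis.
4. Assembling these constraints gives the stated polynomial.

2*x^2 + 2*y^2 + 3*z + 3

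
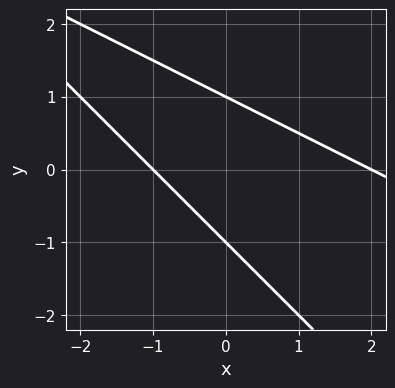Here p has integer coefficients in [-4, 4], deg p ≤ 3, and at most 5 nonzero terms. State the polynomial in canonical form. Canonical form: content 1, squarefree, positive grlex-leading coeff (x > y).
First, degree: no degree-1 curve has this shape, so deg p = 2.
Then, checking where it meets the axes: the y-axis gridline crossings are at y ∈ {-1, 1}; the x-axis gridline crossings are at x ∈ {-1, 2}.
Finally, fitting integer coefficients to these (and the overall shape) gives p.

x^2 + 3*x*y + 2*y^2 - x - 2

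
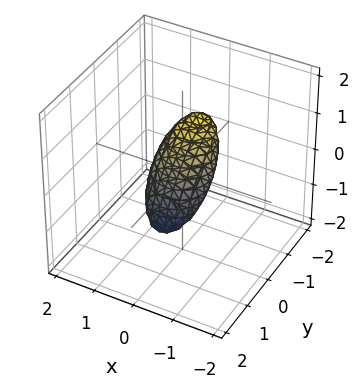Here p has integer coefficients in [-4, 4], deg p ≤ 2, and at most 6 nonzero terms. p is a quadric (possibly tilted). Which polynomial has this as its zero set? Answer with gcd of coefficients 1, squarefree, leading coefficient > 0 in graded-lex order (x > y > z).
2*x^2 + 2*y^2 + 3*y*z + 2*z^2 - 1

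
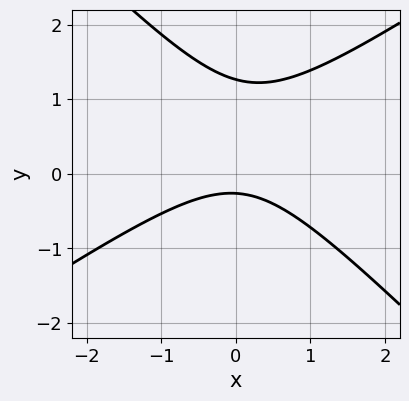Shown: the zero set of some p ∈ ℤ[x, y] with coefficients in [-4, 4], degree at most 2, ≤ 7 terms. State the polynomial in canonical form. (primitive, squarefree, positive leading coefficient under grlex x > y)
2*x^2 - x*y - 3*y^2 + 3*y + 1

deg p = 2. A generic line meets the curve in up to 2 points.
Observable constraints: it misses every integer gridline on the x-axis.
These observations pin down the coefficients.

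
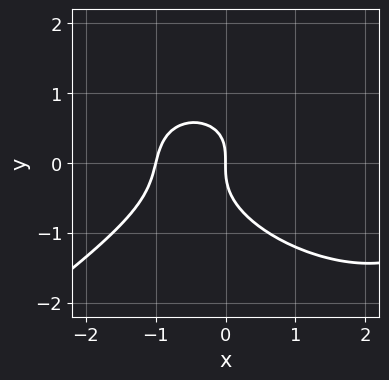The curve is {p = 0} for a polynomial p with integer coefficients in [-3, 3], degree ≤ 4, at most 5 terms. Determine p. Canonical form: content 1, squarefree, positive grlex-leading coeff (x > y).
x^3 - 3*y^3 - 2*x^2 + x*y - 3*x

First, the degree is 3 — the shape is more complex than any degree-2 curve.
Then, observable constraints: it meets the y-axis at y = 0 (among the integer gridlines); among the integer gridlines, it crosses the x-axis at x ∈ {-1, 0}.
Finally, fitting integer coefficients to these (and the overall shape) gives p.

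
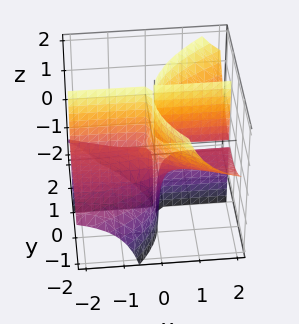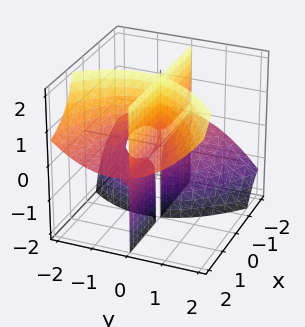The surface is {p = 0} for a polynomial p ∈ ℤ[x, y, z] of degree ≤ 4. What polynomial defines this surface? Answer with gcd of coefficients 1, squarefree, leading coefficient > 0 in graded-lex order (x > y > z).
2*x*y*z - y^3 - y^2

The picture has 3 separate pieces. Treating them together as one polynomial.
deg p = 3. The shape is more complex than any degree-2 surface.
From the axis intercepts and sections: the visible z-axis segment lies entirely on the surface; every point of the x-axis in the box is on the surface.
Assembling these constraints gives the stated polynomial. Check: (0, -1, 0) on the y-axis lies on the surface, and p(0, -1, 0) = 0. ✓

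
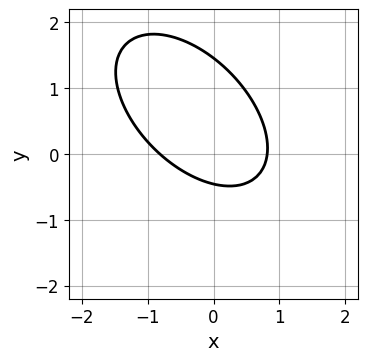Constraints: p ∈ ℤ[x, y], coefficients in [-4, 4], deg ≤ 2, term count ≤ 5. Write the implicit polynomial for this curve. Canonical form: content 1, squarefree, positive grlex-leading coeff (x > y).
3*x^2 + 3*x*y + 3*y^2 - 3*y - 2

1. The degree is 2 — no degree-1 curve has this shape.
2. The integer polynomial consistent with all of this is the stated p.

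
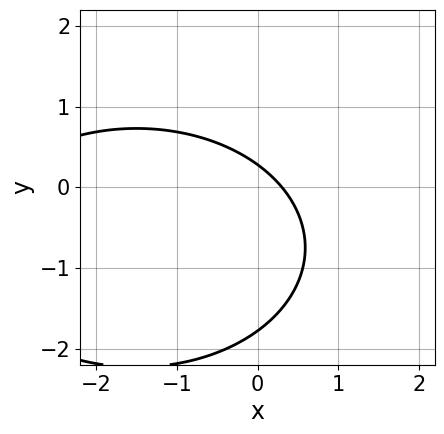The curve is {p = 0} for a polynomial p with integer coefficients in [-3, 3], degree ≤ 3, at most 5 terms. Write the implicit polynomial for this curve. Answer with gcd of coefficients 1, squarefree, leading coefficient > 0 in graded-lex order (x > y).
1. Degree: no degree-1 curve has this shape, so deg p = 2.
2. Solving for integer coefficients yields p as stated.

x^2 + 2*y^2 + 3*x + 3*y - 1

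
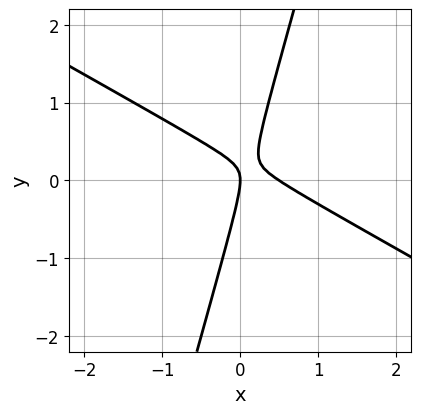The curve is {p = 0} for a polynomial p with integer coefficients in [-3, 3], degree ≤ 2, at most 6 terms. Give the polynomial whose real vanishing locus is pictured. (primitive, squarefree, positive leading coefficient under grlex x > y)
2*x^2 + 3*x*y - y^2 - x

(a) Degree: a generic line meets the curve in up to 2 points, so deg p = 2.
(b) Against the integer gridlines: one y-axis crossing is at y = 0; it crosses the x-axis at the gridline x = 0.
(c) Solving for integer coefficients yields p as stated.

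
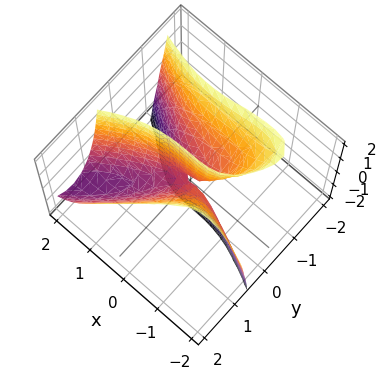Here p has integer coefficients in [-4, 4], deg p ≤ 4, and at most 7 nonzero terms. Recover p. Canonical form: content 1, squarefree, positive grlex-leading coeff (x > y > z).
x^3 - 3*x*y^2 + 3*y^3 - 3*x*y - 3*y*z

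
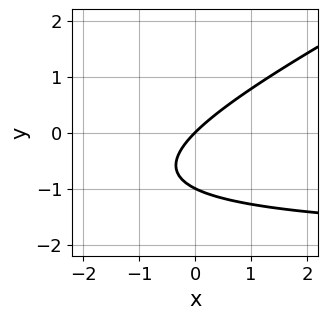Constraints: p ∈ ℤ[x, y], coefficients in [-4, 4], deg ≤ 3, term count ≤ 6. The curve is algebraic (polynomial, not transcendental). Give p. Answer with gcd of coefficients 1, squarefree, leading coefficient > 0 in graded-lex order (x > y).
1. deg p = 2.
2. Against the integer gridlines: it meets the x-axis at x = 0 (among the integer gridlines); among the integer gridlines, it crosses the y-axis at y ∈ {-1, 0}.
3. Solving for integer coefficients yields p as stated.

x*y - 2*y^2 + 2*x - 2*y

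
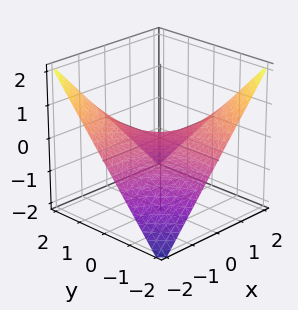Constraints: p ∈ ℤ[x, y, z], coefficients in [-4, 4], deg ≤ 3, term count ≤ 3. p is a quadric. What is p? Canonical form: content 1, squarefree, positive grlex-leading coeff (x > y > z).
Degree: a saddle surface; a quadric, so deg p = 2.
Reading off the gridlines: every point of the x-axis in the box is on the surface; it crosses the z-axis at the gridline z = 0.
Solving for integer coefficients yields p as stated.

x*y + 2*z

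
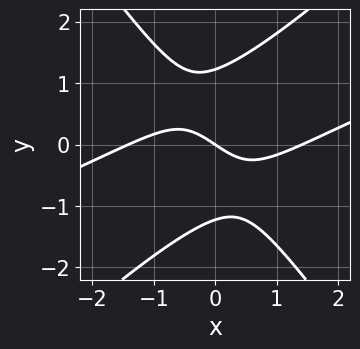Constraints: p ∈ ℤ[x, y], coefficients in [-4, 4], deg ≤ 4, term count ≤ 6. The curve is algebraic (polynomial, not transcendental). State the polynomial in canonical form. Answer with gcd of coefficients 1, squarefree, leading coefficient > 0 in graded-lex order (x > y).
x^3 - 3*x^2*y + 2*y^3 - 2*x - 3*y

Degree: the shape is more complex than any degree-2 curve, so deg p = 3.
Reading off the gridlines: one y-axis crossing is at y = 0; one x-axis crossing is at x = 0.
Assembling these constraints gives the stated polynomial.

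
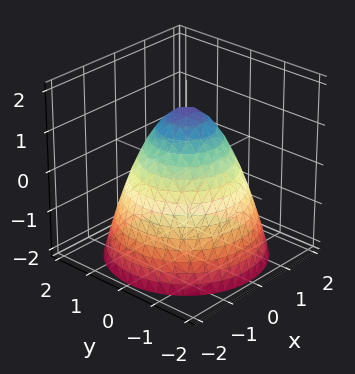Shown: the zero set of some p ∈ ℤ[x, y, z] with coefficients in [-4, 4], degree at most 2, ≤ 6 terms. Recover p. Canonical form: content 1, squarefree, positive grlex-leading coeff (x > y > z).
2*x^2 + 2*y^2 + 2*z - 3

(a) The degree is 2 — no degree-1 surface has this shape.
(b) Symmetries: rotational symmetry about the z-axis ⇒ p depends on x, y only through x² + y².
(c) From the visible intercepts: a circular section at z = -1 has radius between 1 and 2.
(d) Solving for integer coefficients yields p as stated.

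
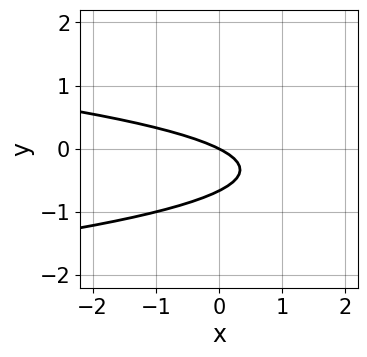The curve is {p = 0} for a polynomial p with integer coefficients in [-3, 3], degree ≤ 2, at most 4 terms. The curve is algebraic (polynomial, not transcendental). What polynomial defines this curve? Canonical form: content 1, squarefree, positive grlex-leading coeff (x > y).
3*y^2 + x + 2*y

(a) The degree is 2 — a generic line meets the curve in up to 2 points.
(b) Against the integer gridlines: it crosses the y-axis at the gridline y = 0; one x-axis crossing is at x = 0.
(c) Assembling these constraints gives the stated polynomial.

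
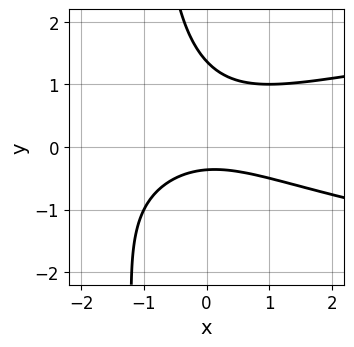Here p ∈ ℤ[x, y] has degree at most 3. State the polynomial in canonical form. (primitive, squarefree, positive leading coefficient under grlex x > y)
Degree: the shape is more complex than any degree-2 curve, so deg p = 3.
Observable constraints: it misses every integer gridline on the x-axis.
Solving for integer coefficients yields p as stated.

2*x*y^2 - x^2 + 2*y^2 - 2*y - 1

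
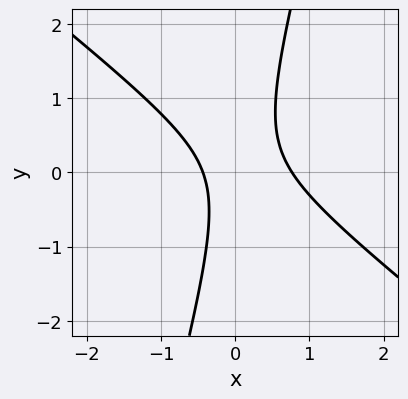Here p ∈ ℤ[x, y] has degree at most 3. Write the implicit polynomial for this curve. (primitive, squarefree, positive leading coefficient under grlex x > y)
deg p = 2. The shape is more complex than any degree-1 curve.
Checking where it meets the axes: it misses every integer gridline on the y-axis.
Solving for integer coefficients yields p as stated.

3*x^2 + 3*x*y - y^2 - x - 1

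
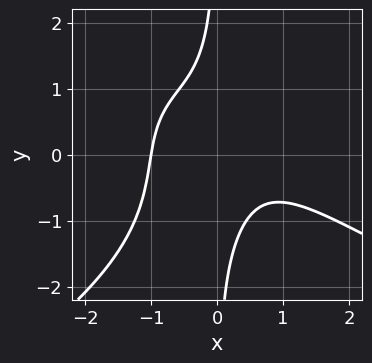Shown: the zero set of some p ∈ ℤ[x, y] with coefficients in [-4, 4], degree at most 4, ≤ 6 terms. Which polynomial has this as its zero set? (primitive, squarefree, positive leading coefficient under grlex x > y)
First, the degree is 4 — a generic line meets the curve in up to 4 points.
Next, observable constraints: it meets the x-axis at x = -1 (among the integer gridlines); it misses every integer gridline on the y-axis.
Finally, matching integer coefficients to the picture gives p.

x*y^3 + 2*x^3 + 2*x^2*y + 3*x*y + 2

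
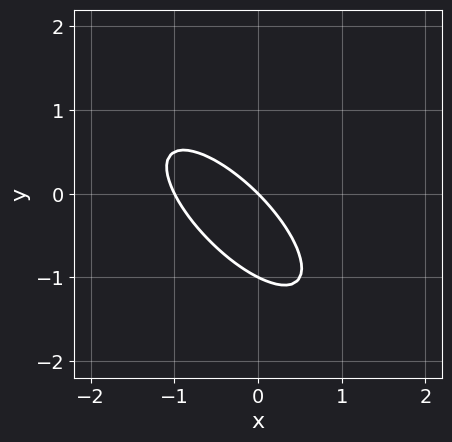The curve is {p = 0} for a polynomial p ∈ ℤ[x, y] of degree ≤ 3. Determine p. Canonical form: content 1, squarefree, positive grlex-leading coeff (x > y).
2*x^2 + 3*x*y + 2*y^2 + 2*x + 2*y

(a) The degree is 2 — the shape is more complex than any degree-1 curve.
(b) Checking where it meets the axes: the y-axis gridline crossings are at y ∈ {-1, 0}; the x-axis gridline crossings are at x ∈ {-1, 0}.
(c) Together with the visible shape, these determine p as stated.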